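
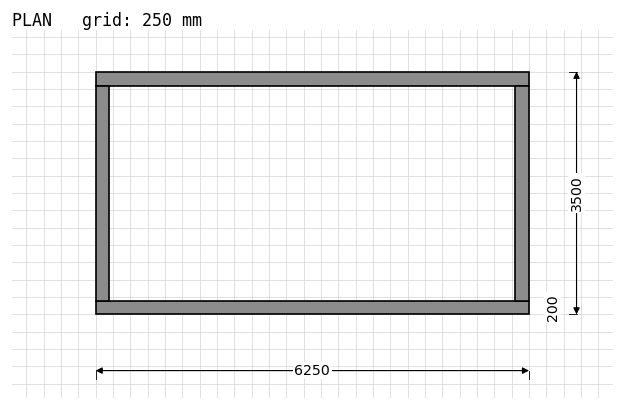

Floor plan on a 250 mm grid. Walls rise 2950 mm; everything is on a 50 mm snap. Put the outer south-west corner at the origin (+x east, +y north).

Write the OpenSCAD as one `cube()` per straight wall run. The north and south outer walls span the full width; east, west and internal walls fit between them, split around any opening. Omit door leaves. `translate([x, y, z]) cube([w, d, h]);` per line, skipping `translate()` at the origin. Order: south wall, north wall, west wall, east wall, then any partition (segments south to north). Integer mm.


cube([6250, 200, 2950]);
translate([0, 3300, 0]) cube([6250, 200, 2950]);
translate([0, 200, 0]) cube([200, 3100, 2950]);
translate([6050, 200, 0]) cube([200, 3100, 2950]);


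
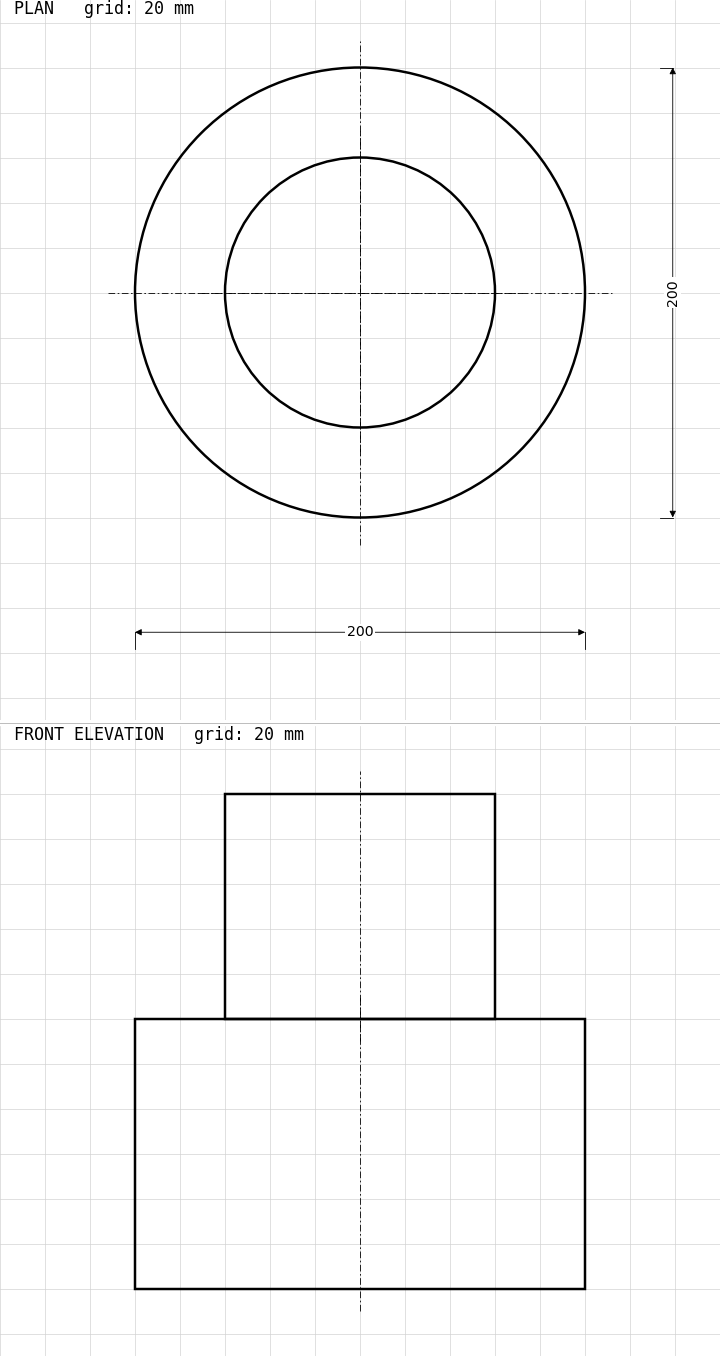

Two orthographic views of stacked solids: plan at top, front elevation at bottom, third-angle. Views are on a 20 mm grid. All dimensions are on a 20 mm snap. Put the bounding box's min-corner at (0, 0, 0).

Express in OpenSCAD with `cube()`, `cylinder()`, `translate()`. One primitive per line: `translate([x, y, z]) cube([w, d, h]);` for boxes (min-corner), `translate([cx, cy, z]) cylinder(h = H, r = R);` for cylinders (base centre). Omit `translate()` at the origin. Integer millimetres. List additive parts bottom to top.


translate([100, 100, 0]) cylinder(h = 120, r = 100);
translate([100, 100, 120]) cylinder(h = 100, r = 60);


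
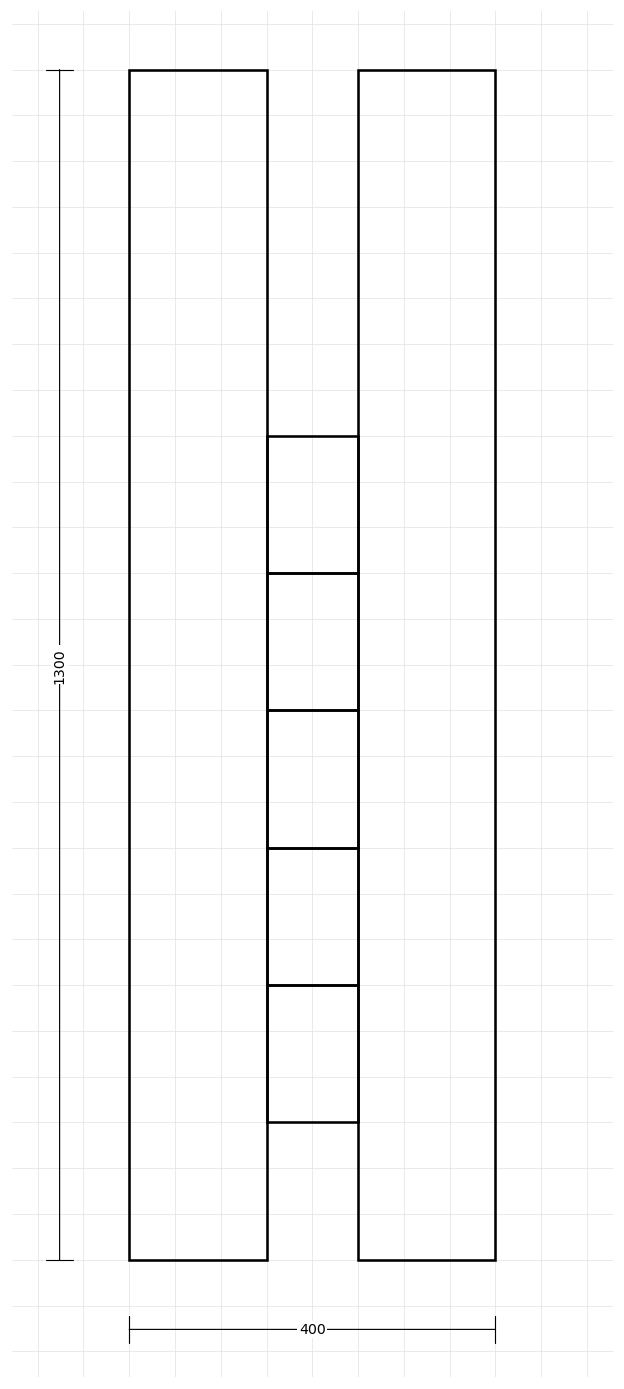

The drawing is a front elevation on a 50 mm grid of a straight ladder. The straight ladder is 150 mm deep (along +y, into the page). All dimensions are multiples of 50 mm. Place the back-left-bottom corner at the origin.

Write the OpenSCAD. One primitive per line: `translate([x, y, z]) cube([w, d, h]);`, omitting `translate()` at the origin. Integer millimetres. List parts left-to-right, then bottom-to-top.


cube([150, 150, 1300]);
translate([150, 0, 150]) cube([100, 150, 150]);
translate([150, 0, 300]) cube([100, 150, 150]);
translate([150, 0, 450]) cube([100, 150, 150]);
translate([150, 0, 600]) cube([100, 150, 150]);
translate([150, 0, 750]) cube([100, 150, 150]);
translate([250, 0, 0]) cube([150, 150, 1300]);


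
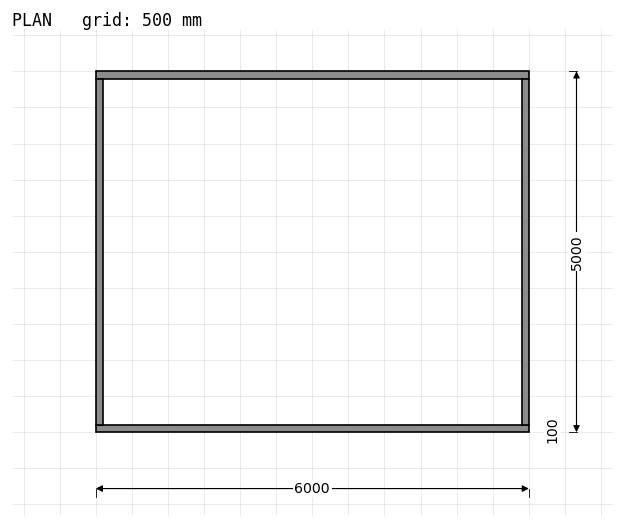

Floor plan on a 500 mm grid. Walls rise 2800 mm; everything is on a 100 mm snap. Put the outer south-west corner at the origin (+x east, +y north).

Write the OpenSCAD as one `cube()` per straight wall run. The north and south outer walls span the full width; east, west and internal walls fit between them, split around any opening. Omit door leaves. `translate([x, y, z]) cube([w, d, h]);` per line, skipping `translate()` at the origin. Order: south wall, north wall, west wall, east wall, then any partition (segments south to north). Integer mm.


cube([6000, 100, 2800]);
translate([0, 4900, 0]) cube([6000, 100, 2800]);
translate([0, 100, 0]) cube([100, 4800, 2800]);
translate([5900, 100, 0]) cube([100, 4800, 2800]);


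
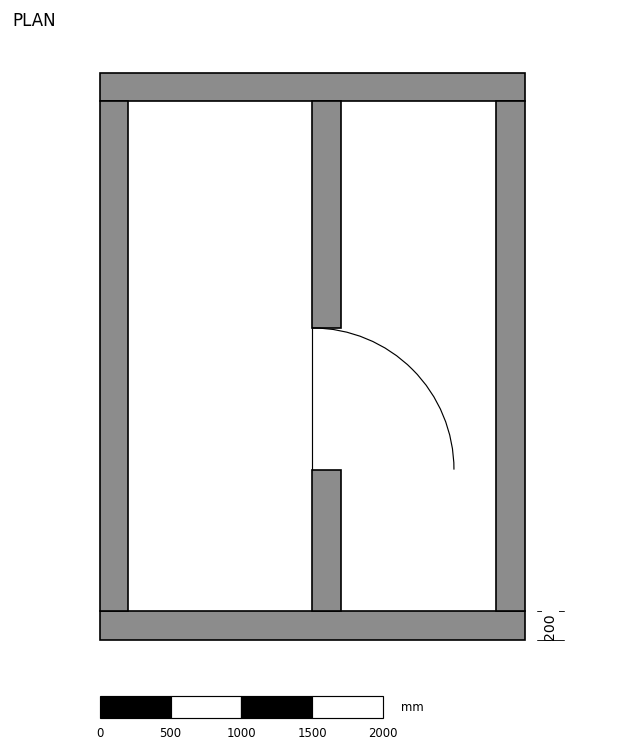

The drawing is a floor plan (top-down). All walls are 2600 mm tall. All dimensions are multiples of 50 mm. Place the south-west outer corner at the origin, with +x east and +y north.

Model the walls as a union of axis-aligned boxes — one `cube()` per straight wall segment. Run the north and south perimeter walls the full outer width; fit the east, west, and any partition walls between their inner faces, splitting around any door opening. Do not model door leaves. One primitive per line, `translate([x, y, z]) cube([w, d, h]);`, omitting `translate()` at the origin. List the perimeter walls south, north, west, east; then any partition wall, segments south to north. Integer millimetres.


cube([3000, 200, 2600]);
translate([0, 3800, 0]) cube([3000, 200, 2600]);
translate([0, 200, 0]) cube([200, 3600, 2600]);
translate([2800, 200, 0]) cube([200, 3600, 2600]);
translate([1500, 200, 0]) cube([200, 1000, 2600]);
translate([1500, 2200, 0]) cube([200, 1600, 2600]);


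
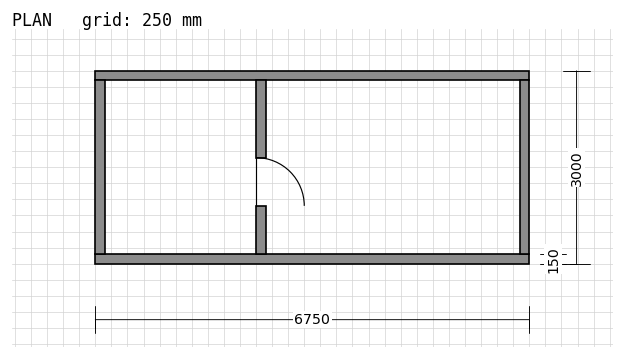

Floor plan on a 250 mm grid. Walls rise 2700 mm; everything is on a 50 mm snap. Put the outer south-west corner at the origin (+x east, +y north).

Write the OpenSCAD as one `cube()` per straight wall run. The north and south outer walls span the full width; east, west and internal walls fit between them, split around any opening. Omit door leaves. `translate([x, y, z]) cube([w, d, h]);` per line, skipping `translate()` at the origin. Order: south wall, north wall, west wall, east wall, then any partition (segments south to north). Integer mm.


cube([6750, 150, 2700]);
translate([0, 2850, 0]) cube([6750, 150, 2700]);
translate([0, 150, 0]) cube([150, 2700, 2700]);
translate([6600, 150, 0]) cube([150, 2700, 2700]);
translate([2500, 150, 0]) cube([150, 750, 2700]);
translate([2500, 1650, 0]) cube([150, 1200, 2700]);


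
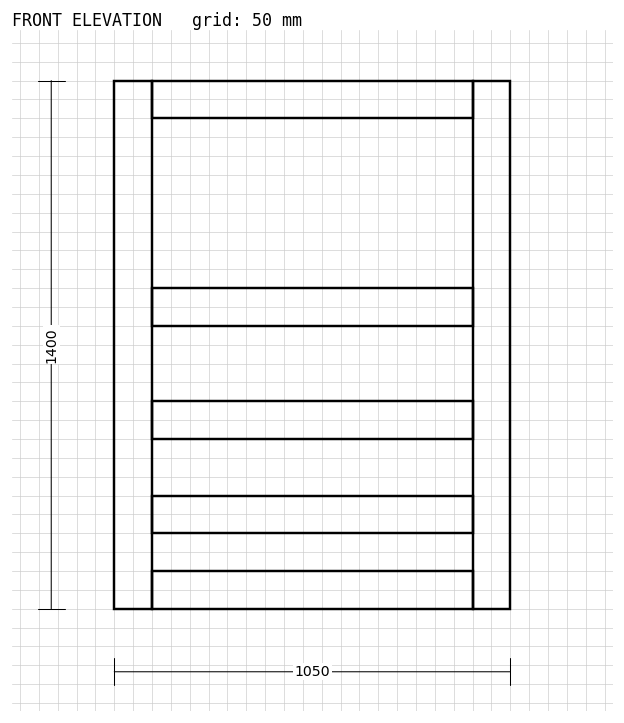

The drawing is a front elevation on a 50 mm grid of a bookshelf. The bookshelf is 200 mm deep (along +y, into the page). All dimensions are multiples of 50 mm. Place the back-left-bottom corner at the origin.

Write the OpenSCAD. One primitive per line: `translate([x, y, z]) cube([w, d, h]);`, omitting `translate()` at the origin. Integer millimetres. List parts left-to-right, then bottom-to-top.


cube([100, 200, 1400]);
translate([100, 0, 0]) cube([850, 200, 100]);
translate([100, 0, 200]) cube([850, 200, 100]);
translate([100, 0, 450]) cube([850, 200, 100]);
translate([100, 0, 750]) cube([850, 200, 100]);
translate([100, 0, 1300]) cube([850, 200, 100]);
translate([950, 0, 0]) cube([100, 200, 1400]);


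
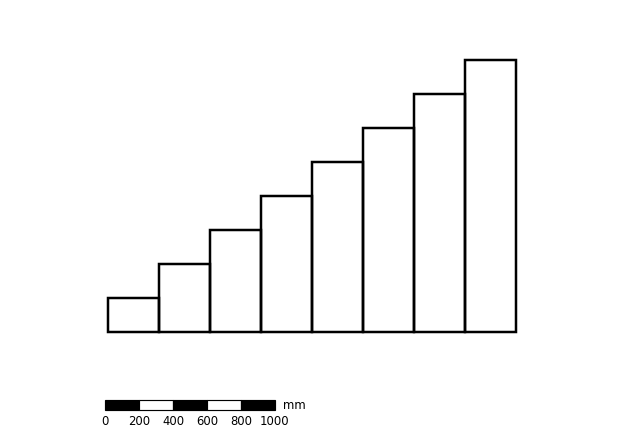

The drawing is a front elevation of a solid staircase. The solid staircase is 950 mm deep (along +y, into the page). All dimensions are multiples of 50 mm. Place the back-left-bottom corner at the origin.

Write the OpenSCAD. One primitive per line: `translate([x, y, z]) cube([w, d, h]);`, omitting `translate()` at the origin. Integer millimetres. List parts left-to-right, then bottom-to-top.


cube([300, 950, 200]);
translate([300, 0, 0]) cube([300, 950, 400]);
translate([600, 0, 0]) cube([300, 950, 600]);
translate([900, 0, 0]) cube([300, 950, 800]);
translate([1200, 0, 0]) cube([300, 950, 1000]);
translate([1500, 0, 0]) cube([300, 950, 1200]);
translate([1800, 0, 0]) cube([300, 950, 1400]);
translate([2100, 0, 0]) cube([300, 950, 1600]);


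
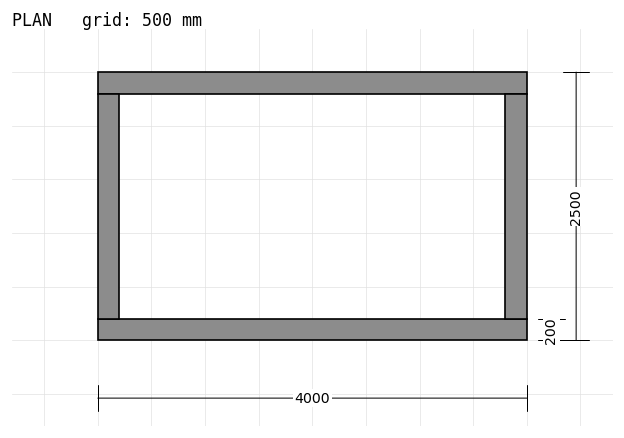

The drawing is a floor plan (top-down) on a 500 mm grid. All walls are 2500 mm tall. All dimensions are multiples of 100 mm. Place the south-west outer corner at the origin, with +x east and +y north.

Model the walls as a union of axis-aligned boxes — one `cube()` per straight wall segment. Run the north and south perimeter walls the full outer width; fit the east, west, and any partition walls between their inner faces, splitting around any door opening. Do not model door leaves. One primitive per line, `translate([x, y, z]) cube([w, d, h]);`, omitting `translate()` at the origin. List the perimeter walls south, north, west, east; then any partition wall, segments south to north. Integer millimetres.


cube([4000, 200, 2500]);
translate([0, 2300, 0]) cube([4000, 200, 2500]);
translate([0, 200, 0]) cube([200, 2100, 2500]);
translate([3800, 200, 0]) cube([200, 2100, 2500]);


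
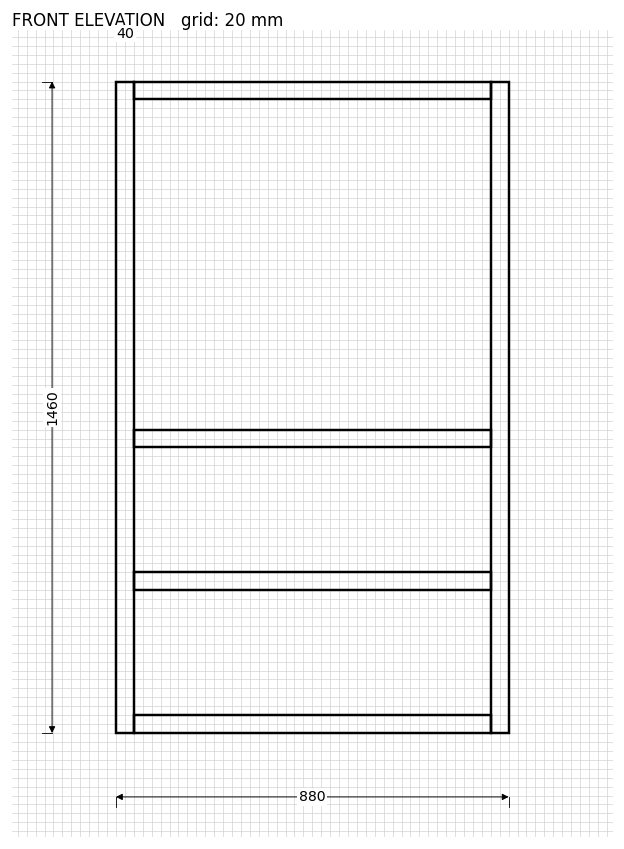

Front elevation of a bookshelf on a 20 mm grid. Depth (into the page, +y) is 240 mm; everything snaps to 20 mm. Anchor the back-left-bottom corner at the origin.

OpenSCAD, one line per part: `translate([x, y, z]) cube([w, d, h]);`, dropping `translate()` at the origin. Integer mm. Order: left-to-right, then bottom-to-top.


cube([40, 240, 1460]);
translate([40, 0, 0]) cube([800, 240, 40]);
translate([40, 0, 320]) cube([800, 240, 40]);
translate([40, 0, 640]) cube([800, 240, 40]);
translate([40, 0, 1420]) cube([800, 240, 40]);
translate([840, 0, 0]) cube([40, 240, 1460]);


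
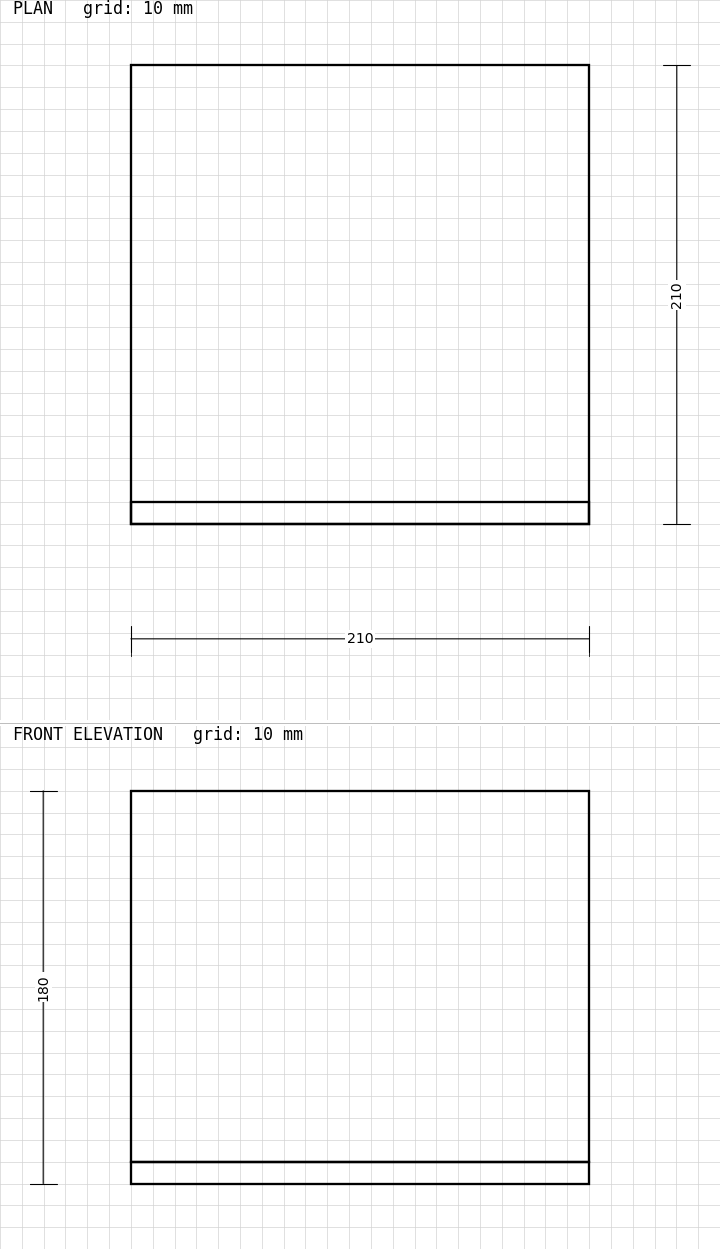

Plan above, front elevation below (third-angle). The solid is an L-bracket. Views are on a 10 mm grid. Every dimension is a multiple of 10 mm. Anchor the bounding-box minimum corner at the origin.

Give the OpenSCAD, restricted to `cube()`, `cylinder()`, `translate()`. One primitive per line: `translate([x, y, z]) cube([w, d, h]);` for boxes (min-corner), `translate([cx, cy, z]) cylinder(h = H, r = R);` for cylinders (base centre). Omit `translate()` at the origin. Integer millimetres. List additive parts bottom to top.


cube([210, 210, 10]);
translate([0, 0, 10]) cube([210, 10, 170]);


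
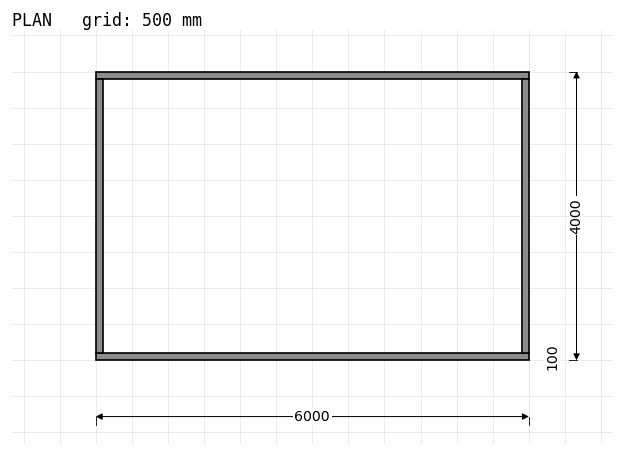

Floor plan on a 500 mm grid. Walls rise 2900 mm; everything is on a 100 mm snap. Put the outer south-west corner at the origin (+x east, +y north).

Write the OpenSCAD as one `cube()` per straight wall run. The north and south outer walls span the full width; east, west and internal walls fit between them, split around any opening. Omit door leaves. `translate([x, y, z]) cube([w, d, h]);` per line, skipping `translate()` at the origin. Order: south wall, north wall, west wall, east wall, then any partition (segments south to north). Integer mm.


cube([6000, 100, 2900]);
translate([0, 3900, 0]) cube([6000, 100, 2900]);
translate([0, 100, 0]) cube([100, 3800, 2900]);
translate([5900, 100, 0]) cube([100, 3800, 2900]);


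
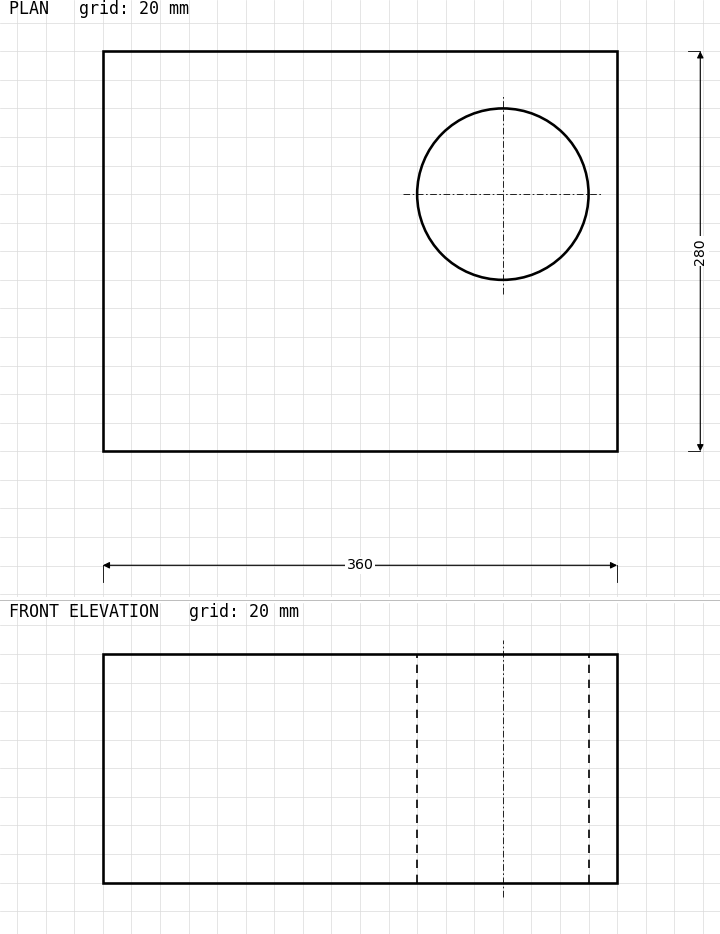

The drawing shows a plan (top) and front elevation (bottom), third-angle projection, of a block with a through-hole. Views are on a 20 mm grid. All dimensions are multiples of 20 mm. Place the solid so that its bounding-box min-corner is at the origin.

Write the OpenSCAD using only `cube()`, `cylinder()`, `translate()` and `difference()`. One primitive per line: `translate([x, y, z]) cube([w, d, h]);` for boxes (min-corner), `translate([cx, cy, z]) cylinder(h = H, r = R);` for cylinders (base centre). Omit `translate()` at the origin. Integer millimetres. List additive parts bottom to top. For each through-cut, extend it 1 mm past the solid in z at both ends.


difference() {
  cube([360, 280, 160]);
  translate([280, 180, -1]) cylinder(h = 162, r = 60);
}


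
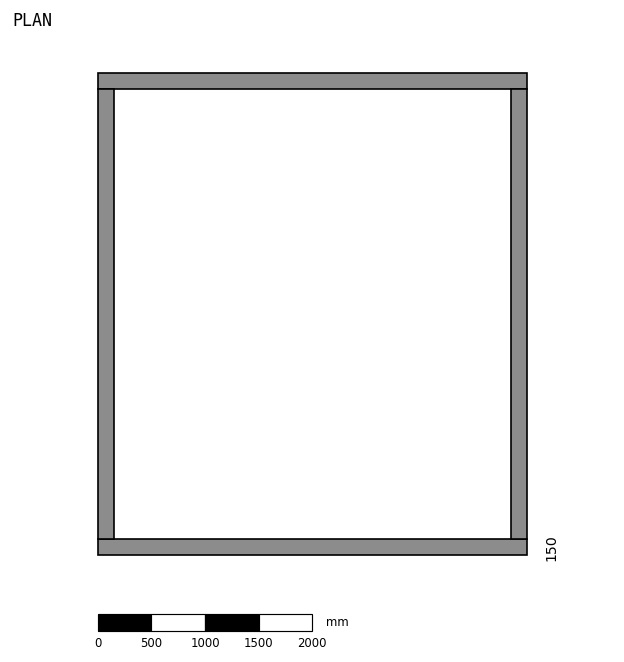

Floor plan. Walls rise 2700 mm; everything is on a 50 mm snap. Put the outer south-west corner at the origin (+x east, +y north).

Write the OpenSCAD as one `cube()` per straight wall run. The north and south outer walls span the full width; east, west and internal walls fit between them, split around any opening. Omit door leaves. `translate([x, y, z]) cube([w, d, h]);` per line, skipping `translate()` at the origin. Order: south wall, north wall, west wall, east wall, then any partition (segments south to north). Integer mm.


cube([4000, 150, 2700]);
translate([0, 4350, 0]) cube([4000, 150, 2700]);
translate([0, 150, 0]) cube([150, 4200, 2700]);
translate([3850, 150, 0]) cube([150, 4200, 2700]);


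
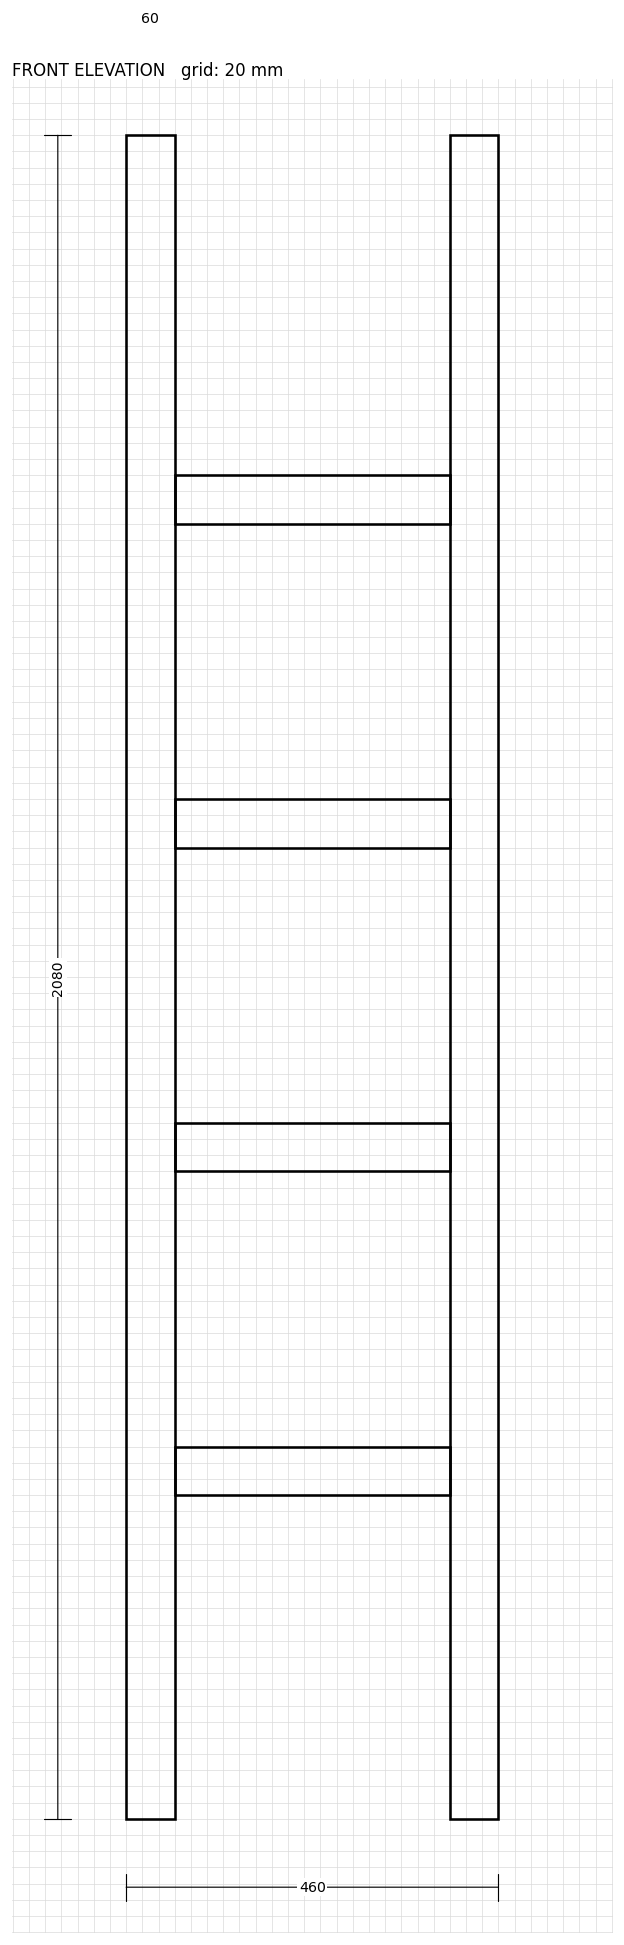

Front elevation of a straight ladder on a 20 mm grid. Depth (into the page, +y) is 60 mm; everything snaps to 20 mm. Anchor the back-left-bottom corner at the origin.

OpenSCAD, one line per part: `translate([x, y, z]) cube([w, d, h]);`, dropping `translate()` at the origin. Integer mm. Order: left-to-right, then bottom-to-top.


cube([60, 60, 2080]);
translate([60, 0, 400]) cube([340, 60, 60]);
translate([60, 0, 800]) cube([340, 60, 60]);
translate([60, 0, 1200]) cube([340, 60, 60]);
translate([60, 0, 1600]) cube([340, 60, 60]);
translate([400, 0, 0]) cube([60, 60, 2080]);


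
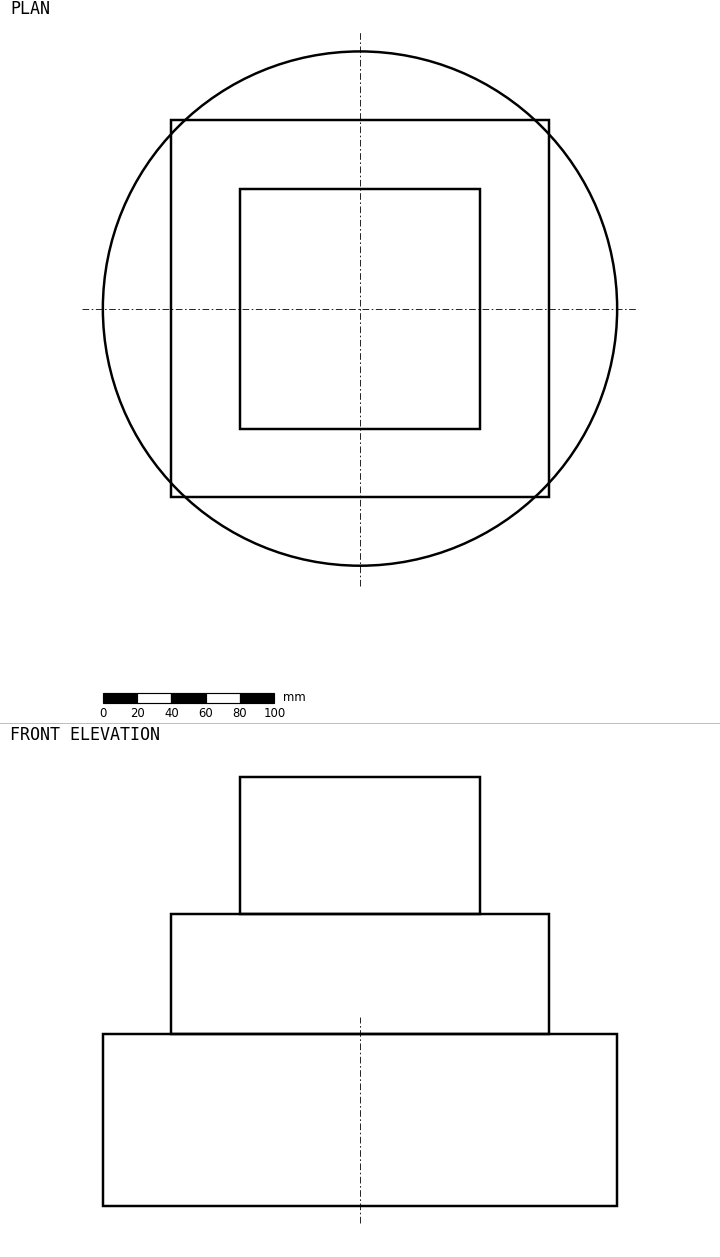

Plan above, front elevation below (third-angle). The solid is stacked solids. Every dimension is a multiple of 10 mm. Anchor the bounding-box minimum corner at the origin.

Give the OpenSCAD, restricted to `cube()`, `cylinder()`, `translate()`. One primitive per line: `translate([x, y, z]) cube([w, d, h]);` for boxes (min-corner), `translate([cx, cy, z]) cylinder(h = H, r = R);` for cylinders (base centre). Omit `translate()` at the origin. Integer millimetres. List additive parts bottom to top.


translate([150, 150, 0]) cylinder(h = 100, r = 150);
translate([40, 40, 100]) cube([220, 220, 70]);
translate([80, 80, 170]) cube([140, 140, 80]);


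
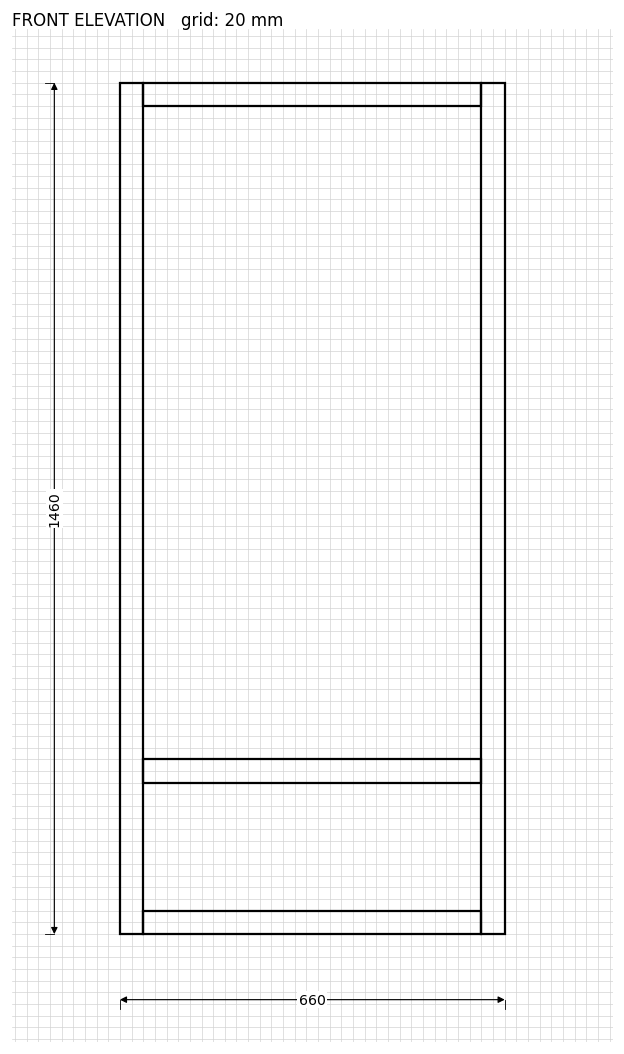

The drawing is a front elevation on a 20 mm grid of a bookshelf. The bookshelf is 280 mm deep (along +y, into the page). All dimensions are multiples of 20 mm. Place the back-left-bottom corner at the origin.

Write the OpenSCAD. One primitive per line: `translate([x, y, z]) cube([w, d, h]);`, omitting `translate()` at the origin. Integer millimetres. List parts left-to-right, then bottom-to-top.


cube([40, 280, 1460]);
translate([40, 0, 0]) cube([580, 280, 40]);
translate([40, 0, 260]) cube([580, 280, 40]);
translate([40, 0, 1420]) cube([580, 280, 40]);
translate([620, 0, 0]) cube([40, 280, 1460]);


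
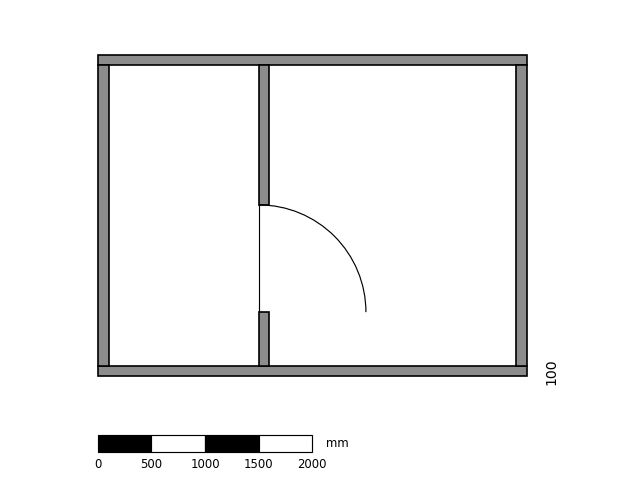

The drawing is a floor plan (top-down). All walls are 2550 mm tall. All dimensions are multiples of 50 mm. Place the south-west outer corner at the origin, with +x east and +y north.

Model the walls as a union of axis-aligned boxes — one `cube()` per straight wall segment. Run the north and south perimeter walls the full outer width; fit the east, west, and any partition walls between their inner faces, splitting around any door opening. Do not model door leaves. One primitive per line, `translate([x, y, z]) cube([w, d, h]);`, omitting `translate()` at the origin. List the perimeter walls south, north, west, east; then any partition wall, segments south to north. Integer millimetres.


cube([4000, 100, 2550]);
translate([0, 2900, 0]) cube([4000, 100, 2550]);
translate([0, 100, 0]) cube([100, 2800, 2550]);
translate([3900, 100, 0]) cube([100, 2800, 2550]);
translate([1500, 100, 0]) cube([100, 500, 2550]);
translate([1500, 1600, 0]) cube([100, 1300, 2550]);


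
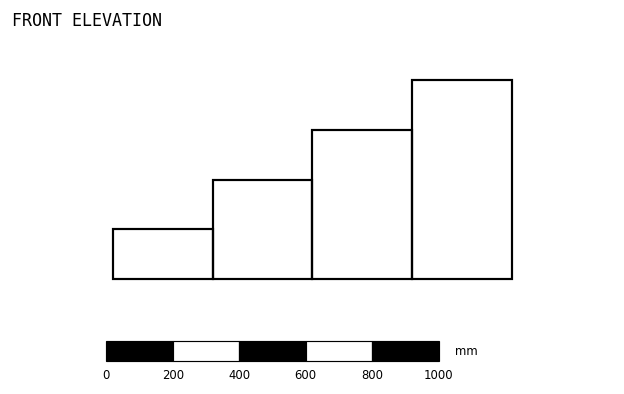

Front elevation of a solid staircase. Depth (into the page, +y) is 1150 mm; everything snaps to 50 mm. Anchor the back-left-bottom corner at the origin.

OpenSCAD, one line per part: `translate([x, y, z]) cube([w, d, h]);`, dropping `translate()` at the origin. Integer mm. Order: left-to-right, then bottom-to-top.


cube([300, 1150, 150]);
translate([300, 0, 0]) cube([300, 1150, 300]);
translate([600, 0, 0]) cube([300, 1150, 450]);
translate([900, 0, 0]) cube([300, 1150, 600]);


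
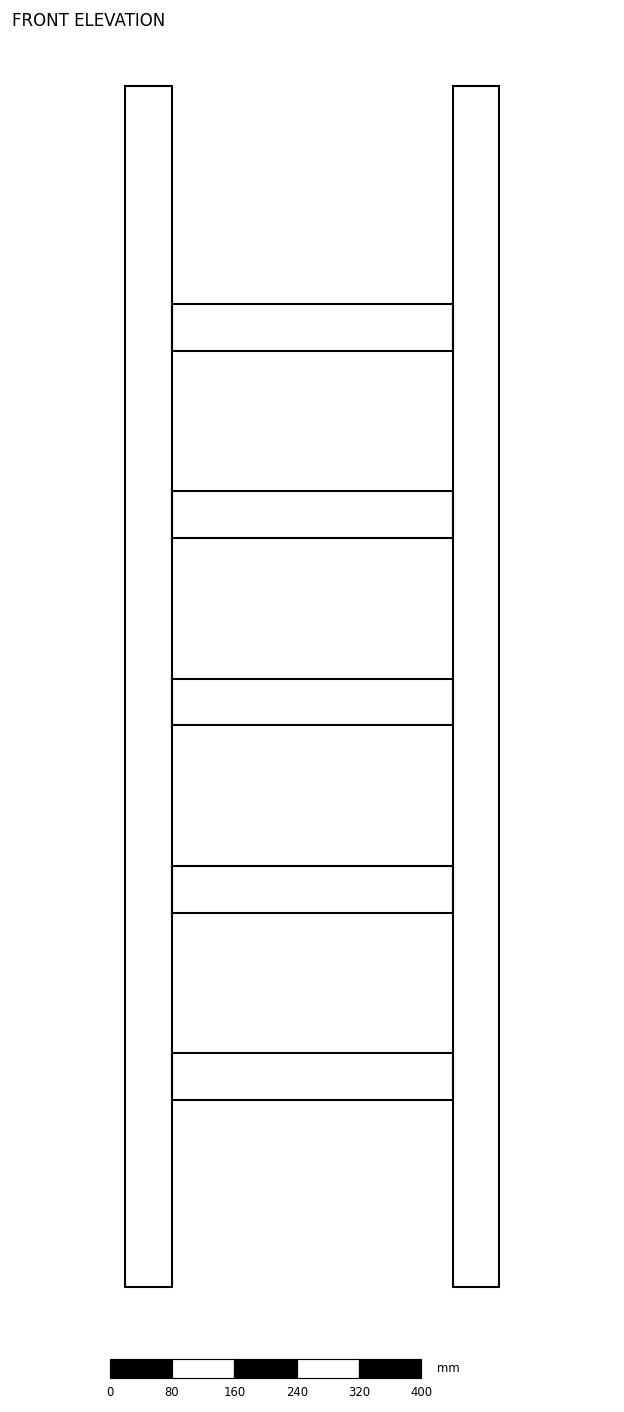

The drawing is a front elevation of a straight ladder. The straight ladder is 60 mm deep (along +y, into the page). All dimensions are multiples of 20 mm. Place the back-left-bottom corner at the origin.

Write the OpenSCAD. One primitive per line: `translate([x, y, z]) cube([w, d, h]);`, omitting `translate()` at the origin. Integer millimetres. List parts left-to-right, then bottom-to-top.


cube([60, 60, 1540]);
translate([60, 0, 240]) cube([360, 60, 60]);
translate([60, 0, 480]) cube([360, 60, 60]);
translate([60, 0, 720]) cube([360, 60, 60]);
translate([60, 0, 960]) cube([360, 60, 60]);
translate([60, 0, 1200]) cube([360, 60, 60]);
translate([420, 0, 0]) cube([60, 60, 1540]);


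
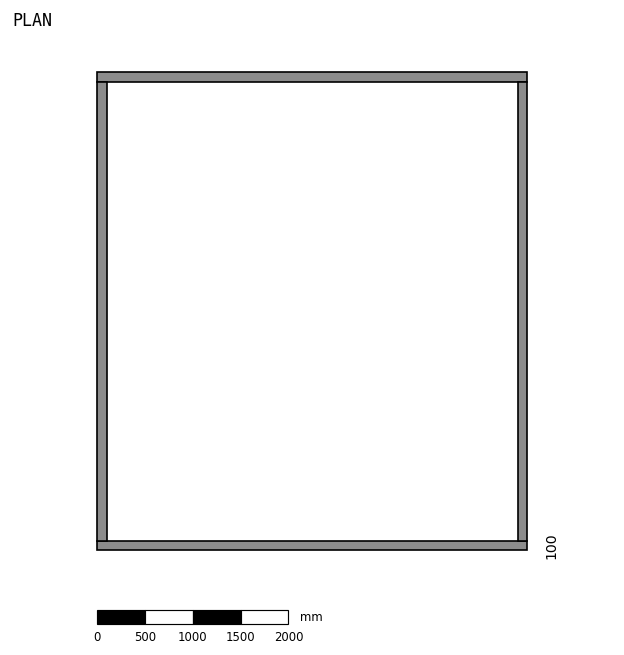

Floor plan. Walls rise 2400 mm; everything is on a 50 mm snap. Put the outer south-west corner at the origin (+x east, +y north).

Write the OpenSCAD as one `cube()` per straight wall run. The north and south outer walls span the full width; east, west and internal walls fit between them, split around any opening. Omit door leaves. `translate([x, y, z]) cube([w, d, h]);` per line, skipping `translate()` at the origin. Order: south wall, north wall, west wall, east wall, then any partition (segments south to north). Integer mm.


cube([4500, 100, 2400]);
translate([0, 4900, 0]) cube([4500, 100, 2400]);
translate([0, 100, 0]) cube([100, 4800, 2400]);
translate([4400, 100, 0]) cube([100, 4800, 2400]);


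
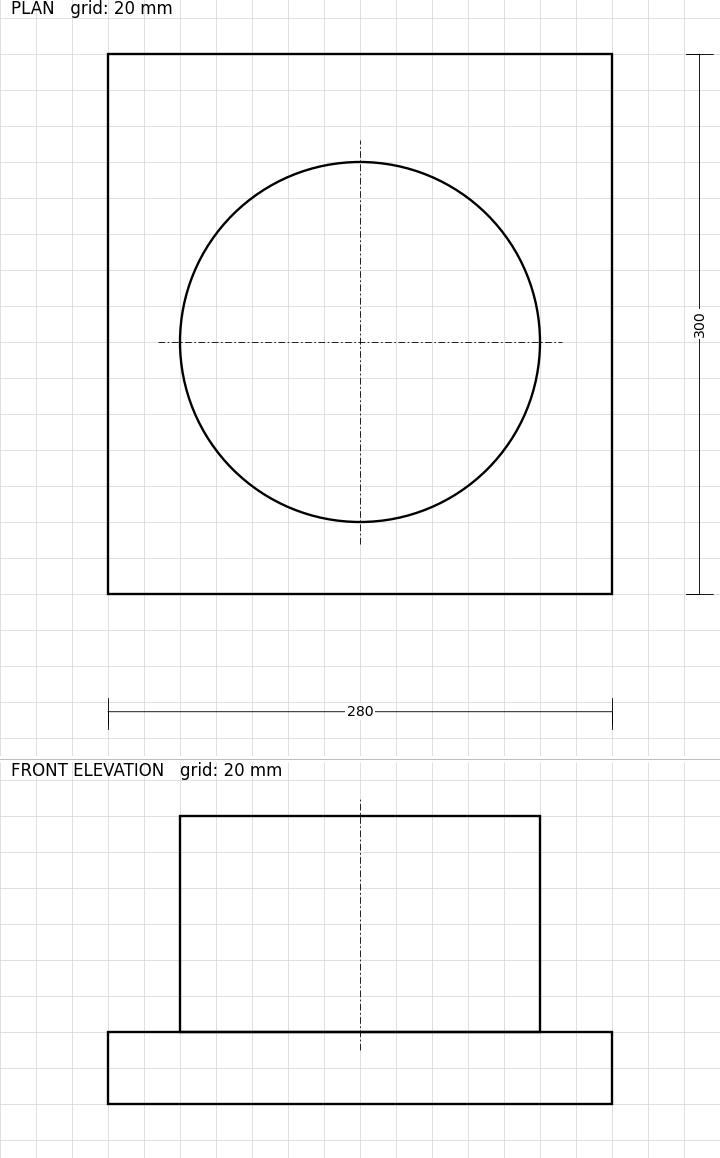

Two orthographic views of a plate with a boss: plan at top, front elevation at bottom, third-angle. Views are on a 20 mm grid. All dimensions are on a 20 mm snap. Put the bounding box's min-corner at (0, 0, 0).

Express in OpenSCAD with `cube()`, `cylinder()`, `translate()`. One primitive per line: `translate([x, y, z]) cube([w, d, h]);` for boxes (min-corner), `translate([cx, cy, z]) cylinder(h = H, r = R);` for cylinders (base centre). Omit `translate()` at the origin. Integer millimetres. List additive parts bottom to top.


cube([280, 300, 40]);
translate([140, 140, 40]) cylinder(h = 120, r = 100);


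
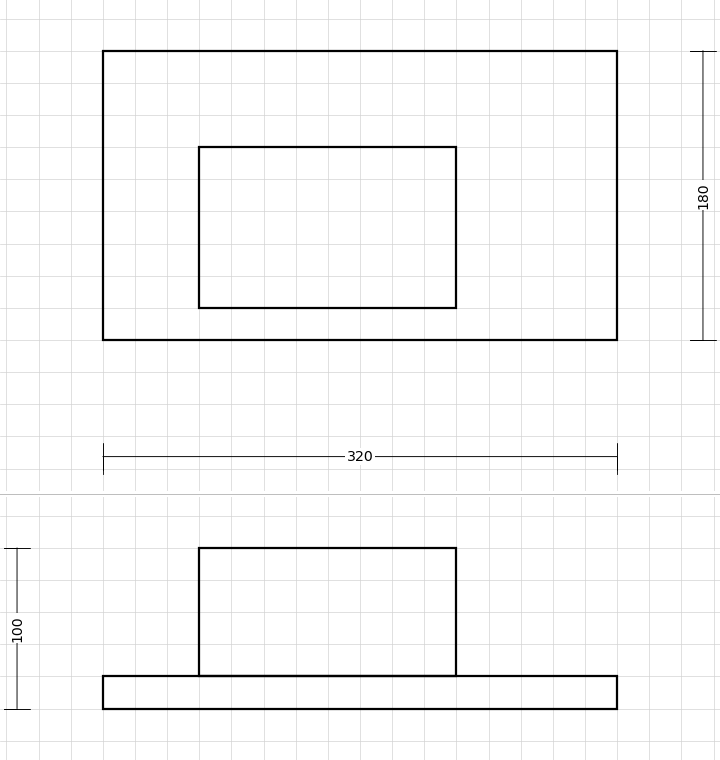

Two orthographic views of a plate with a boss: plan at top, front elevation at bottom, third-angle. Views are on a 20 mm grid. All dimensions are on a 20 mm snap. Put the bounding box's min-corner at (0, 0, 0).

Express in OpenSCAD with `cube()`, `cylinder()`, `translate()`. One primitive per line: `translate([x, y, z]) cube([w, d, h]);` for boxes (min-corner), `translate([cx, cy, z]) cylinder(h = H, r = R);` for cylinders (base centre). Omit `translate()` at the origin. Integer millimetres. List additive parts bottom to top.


cube([320, 180, 20]);
translate([60, 20, 20]) cube([160, 100, 80]);


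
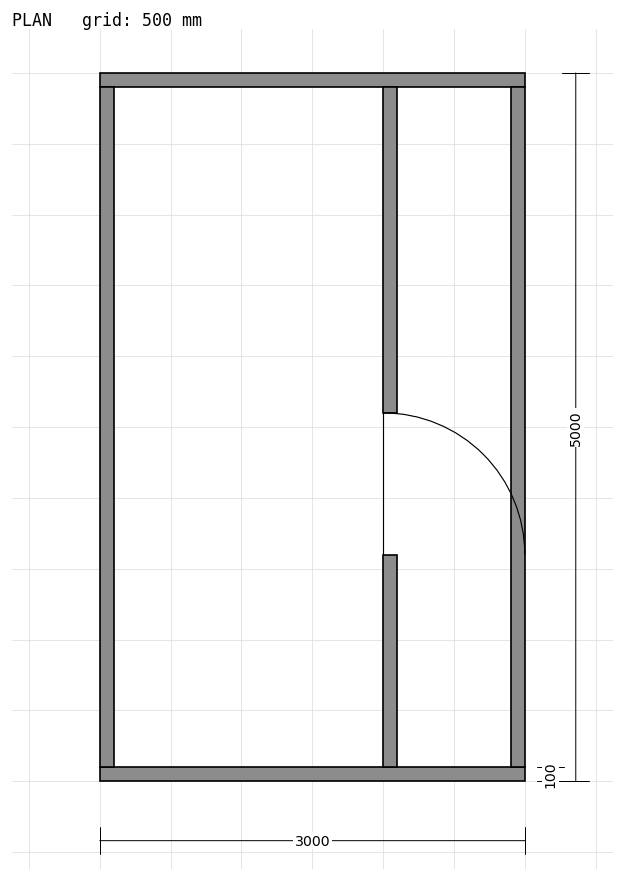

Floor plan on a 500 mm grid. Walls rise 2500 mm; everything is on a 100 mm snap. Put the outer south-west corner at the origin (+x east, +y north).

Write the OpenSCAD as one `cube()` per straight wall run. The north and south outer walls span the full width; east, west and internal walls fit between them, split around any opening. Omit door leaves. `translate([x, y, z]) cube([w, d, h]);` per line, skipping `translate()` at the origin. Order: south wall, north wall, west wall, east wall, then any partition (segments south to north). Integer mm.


cube([3000, 100, 2500]);
translate([0, 4900, 0]) cube([3000, 100, 2500]);
translate([0, 100, 0]) cube([100, 4800, 2500]);
translate([2900, 100, 0]) cube([100, 4800, 2500]);
translate([2000, 100, 0]) cube([100, 1500, 2500]);
translate([2000, 2600, 0]) cube([100, 2300, 2500]);


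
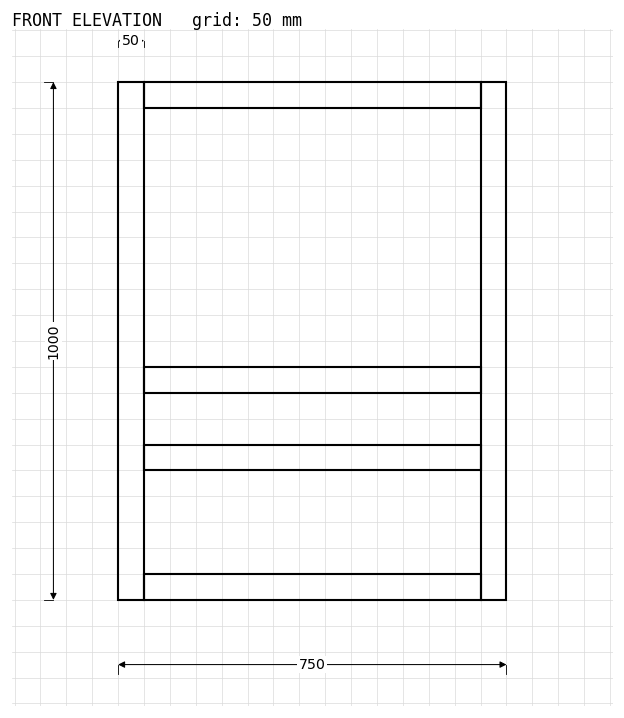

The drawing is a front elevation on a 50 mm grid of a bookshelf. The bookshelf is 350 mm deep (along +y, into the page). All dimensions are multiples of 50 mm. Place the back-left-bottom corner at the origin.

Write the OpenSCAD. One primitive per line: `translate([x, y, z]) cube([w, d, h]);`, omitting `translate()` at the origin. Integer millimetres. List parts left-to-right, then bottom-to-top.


cube([50, 350, 1000]);
translate([50, 0, 0]) cube([650, 350, 50]);
translate([50, 0, 250]) cube([650, 350, 50]);
translate([50, 0, 400]) cube([650, 350, 50]);
translate([50, 0, 950]) cube([650, 350, 50]);
translate([700, 0, 0]) cube([50, 350, 1000]);


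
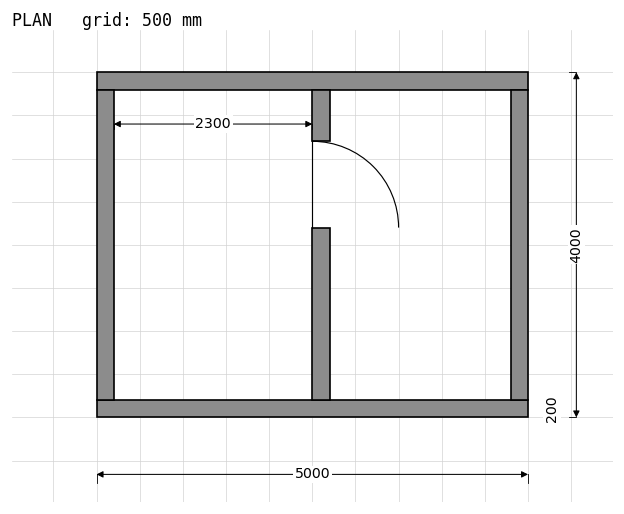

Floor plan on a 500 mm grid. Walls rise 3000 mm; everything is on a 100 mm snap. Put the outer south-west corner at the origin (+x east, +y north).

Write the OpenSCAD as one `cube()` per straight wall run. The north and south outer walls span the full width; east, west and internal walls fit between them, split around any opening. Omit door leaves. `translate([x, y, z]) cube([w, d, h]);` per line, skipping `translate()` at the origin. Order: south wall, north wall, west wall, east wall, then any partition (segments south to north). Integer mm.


cube([5000, 200, 3000]);
translate([0, 3800, 0]) cube([5000, 200, 3000]);
translate([0, 200, 0]) cube([200, 3600, 3000]);
translate([4800, 200, 0]) cube([200, 3600, 3000]);
translate([2500, 200, 0]) cube([200, 2000, 3000]);
translate([2500, 3200, 0]) cube([200, 600, 3000]);


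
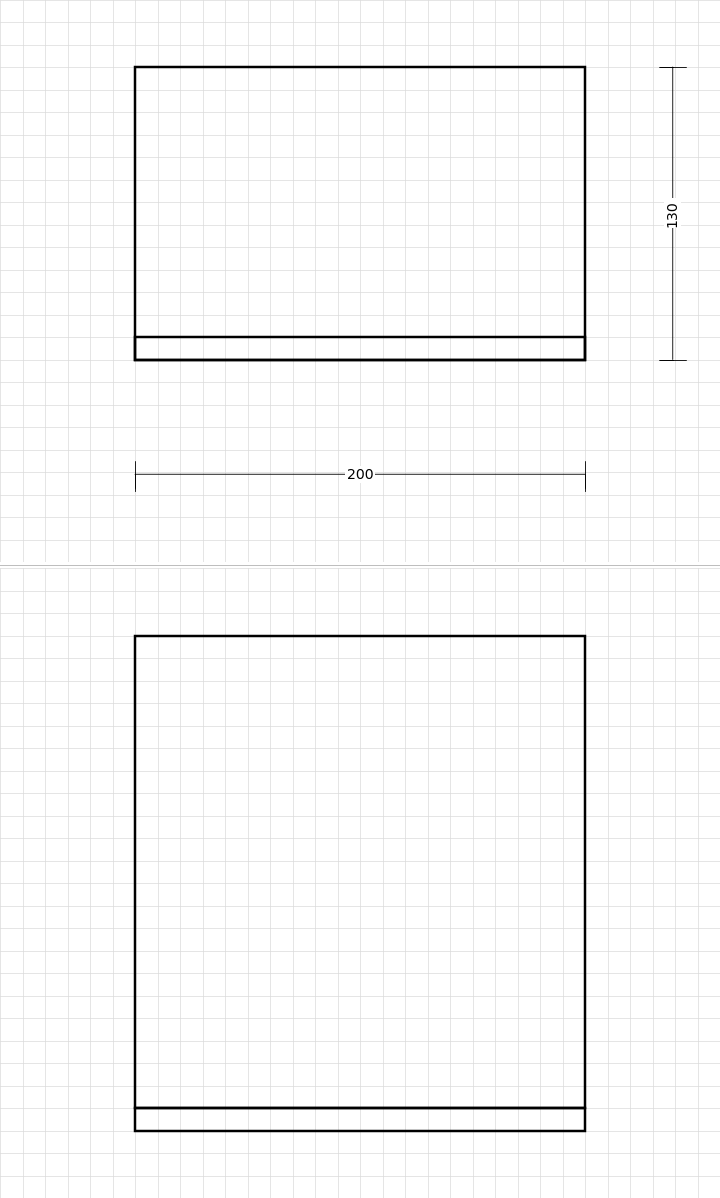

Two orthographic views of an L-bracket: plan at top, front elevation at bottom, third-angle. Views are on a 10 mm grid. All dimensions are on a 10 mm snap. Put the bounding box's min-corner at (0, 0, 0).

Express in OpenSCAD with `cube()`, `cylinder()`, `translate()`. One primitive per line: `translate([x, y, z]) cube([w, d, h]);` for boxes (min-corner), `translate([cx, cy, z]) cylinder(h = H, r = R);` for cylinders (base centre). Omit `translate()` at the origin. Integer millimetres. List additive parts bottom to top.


cube([200, 130, 10]);
translate([0, 0, 10]) cube([200, 10, 210]);


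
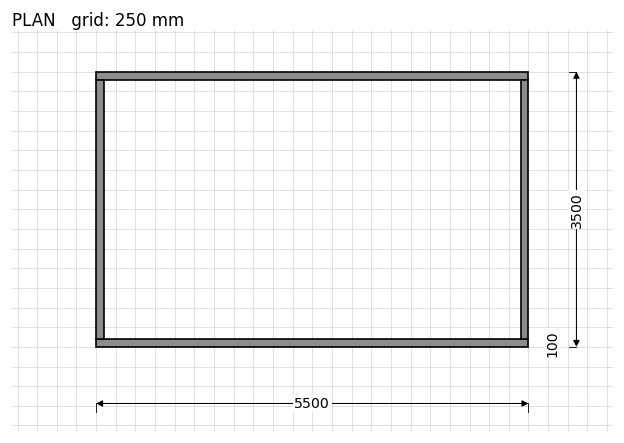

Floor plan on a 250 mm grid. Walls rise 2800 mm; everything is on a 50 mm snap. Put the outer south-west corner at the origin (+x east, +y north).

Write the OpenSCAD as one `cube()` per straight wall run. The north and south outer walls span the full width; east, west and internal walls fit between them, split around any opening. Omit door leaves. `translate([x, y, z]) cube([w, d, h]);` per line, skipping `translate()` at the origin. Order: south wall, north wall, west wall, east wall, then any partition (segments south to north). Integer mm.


cube([5500, 100, 2800]);
translate([0, 3400, 0]) cube([5500, 100, 2800]);
translate([0, 100, 0]) cube([100, 3300, 2800]);
translate([5400, 100, 0]) cube([100, 3300, 2800]);


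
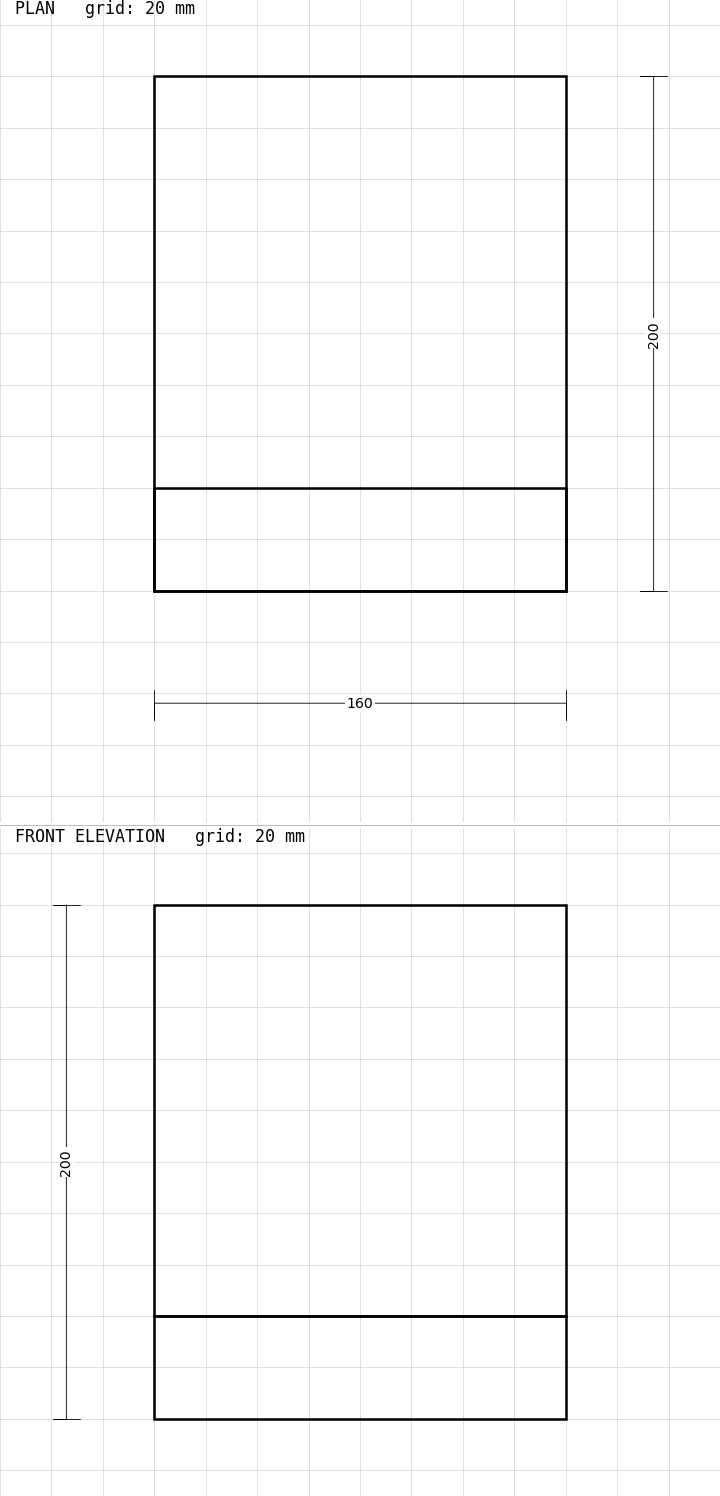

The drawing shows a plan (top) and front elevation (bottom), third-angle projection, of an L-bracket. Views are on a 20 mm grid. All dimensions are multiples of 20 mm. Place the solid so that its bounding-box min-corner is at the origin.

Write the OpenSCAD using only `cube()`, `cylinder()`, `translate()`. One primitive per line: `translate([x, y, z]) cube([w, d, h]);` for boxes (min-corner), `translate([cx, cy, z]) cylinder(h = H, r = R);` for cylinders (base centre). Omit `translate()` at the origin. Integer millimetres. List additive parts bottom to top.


cube([160, 200, 40]);
translate([0, 0, 40]) cube([160, 40, 160]);


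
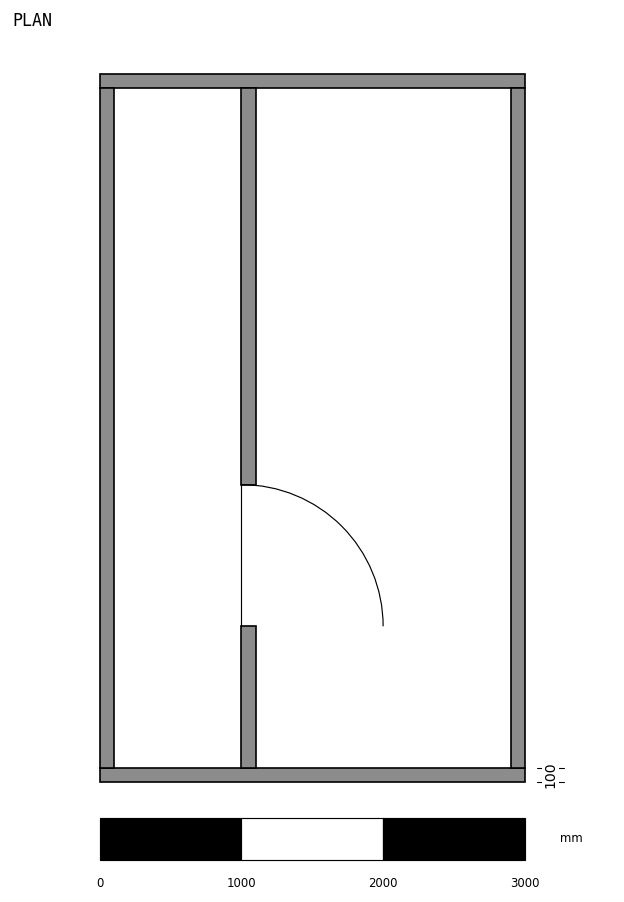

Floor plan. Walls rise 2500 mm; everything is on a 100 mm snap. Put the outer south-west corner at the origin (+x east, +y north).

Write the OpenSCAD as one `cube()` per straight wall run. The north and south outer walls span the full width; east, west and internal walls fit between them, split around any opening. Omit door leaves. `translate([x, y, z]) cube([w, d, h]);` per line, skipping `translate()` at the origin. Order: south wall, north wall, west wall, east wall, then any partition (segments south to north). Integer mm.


cube([3000, 100, 2500]);
translate([0, 4900, 0]) cube([3000, 100, 2500]);
translate([0, 100, 0]) cube([100, 4800, 2500]);
translate([2900, 100, 0]) cube([100, 4800, 2500]);
translate([1000, 100, 0]) cube([100, 1000, 2500]);
translate([1000, 2100, 0]) cube([100, 2800, 2500]);


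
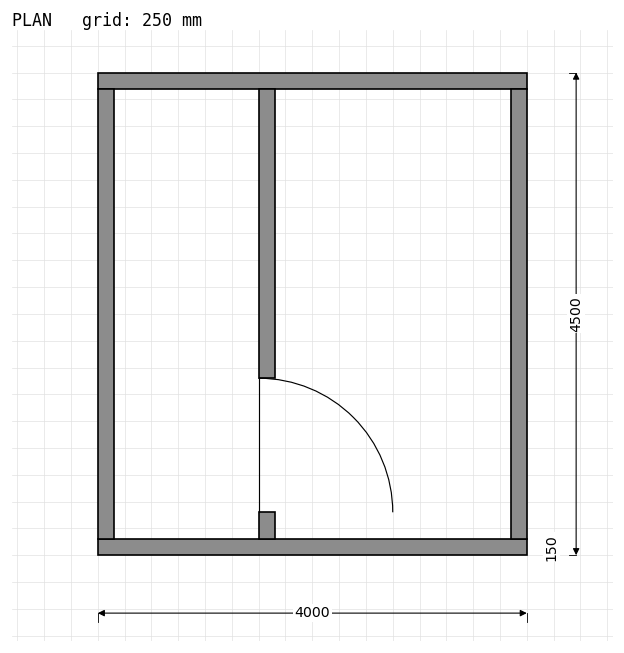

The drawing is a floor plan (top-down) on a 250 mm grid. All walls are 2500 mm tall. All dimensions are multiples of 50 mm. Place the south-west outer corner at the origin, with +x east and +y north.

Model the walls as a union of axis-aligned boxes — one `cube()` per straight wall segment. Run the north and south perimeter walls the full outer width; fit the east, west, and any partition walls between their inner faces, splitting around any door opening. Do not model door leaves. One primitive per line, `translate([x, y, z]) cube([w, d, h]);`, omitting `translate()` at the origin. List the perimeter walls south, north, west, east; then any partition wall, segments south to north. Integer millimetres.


cube([4000, 150, 2500]);
translate([0, 4350, 0]) cube([4000, 150, 2500]);
translate([0, 150, 0]) cube([150, 4200, 2500]);
translate([3850, 150, 0]) cube([150, 4200, 2500]);
translate([1500, 150, 0]) cube([150, 250, 2500]);
translate([1500, 1650, 0]) cube([150, 2700, 2500]);


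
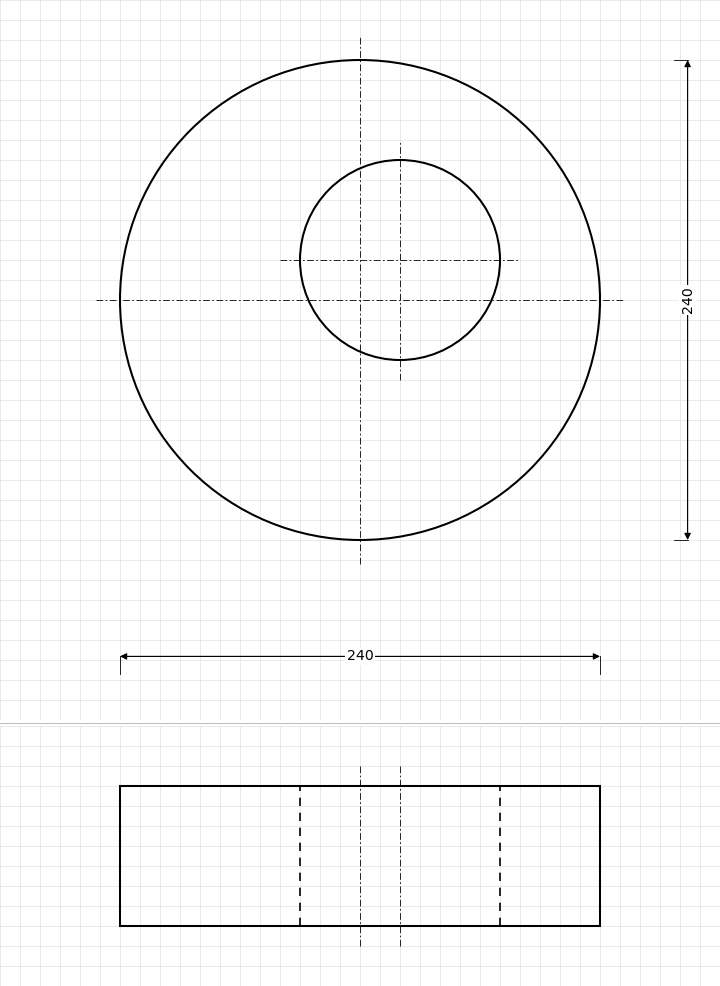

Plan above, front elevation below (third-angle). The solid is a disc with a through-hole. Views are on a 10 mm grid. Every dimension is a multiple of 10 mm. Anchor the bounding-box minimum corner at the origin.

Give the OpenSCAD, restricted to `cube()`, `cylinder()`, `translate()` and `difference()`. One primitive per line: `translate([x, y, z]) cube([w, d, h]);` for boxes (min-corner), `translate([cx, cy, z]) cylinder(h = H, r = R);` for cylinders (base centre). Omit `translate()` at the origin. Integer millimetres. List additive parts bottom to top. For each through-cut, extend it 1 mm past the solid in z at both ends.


difference() {
  translate([120, 120, 0]) cylinder(h = 70, r = 120);
  translate([140, 140, -1]) cylinder(h = 72, r = 50);
}


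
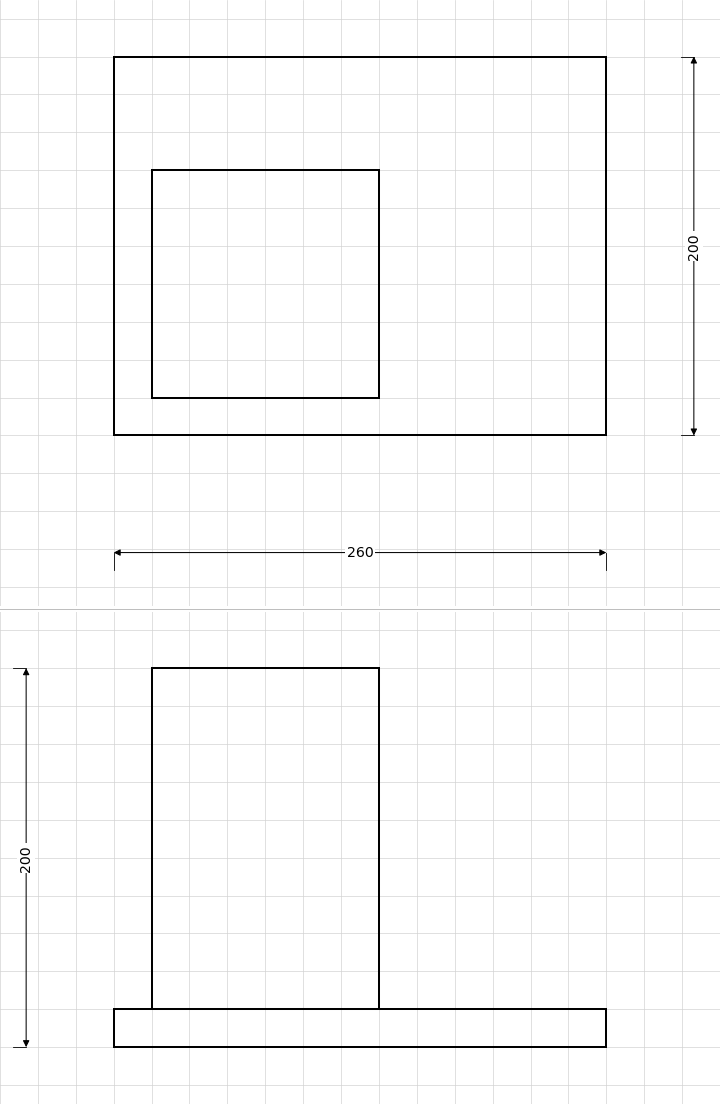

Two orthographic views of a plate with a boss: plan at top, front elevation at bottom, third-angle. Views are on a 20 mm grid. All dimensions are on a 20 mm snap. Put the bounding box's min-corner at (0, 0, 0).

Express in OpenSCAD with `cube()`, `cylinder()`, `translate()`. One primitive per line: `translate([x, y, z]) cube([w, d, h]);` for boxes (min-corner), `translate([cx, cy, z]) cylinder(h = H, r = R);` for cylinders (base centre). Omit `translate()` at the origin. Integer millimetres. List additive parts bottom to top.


cube([260, 200, 20]);
translate([20, 20, 20]) cube([120, 120, 180]);


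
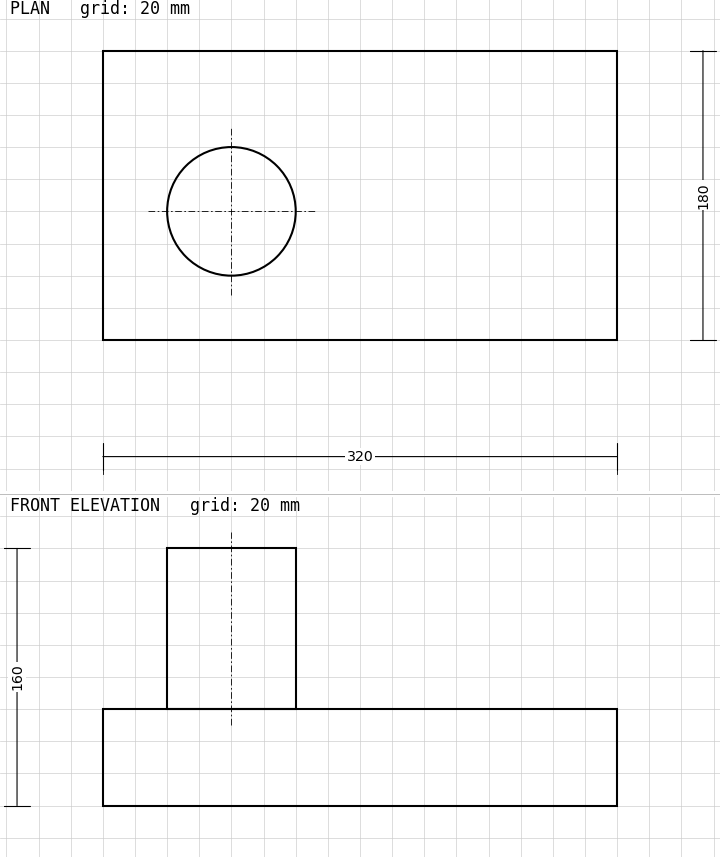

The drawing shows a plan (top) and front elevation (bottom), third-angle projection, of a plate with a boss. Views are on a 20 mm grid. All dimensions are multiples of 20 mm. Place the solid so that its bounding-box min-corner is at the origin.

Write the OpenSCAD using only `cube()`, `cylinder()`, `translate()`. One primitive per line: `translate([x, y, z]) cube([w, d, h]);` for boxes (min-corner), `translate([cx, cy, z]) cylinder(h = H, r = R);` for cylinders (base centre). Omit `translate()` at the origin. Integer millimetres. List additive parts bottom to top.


cube([320, 180, 60]);
translate([80, 80, 60]) cylinder(h = 100, r = 40);


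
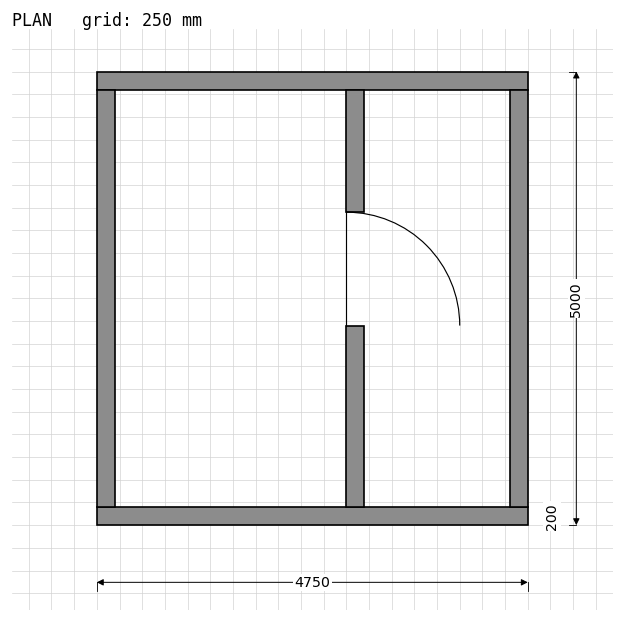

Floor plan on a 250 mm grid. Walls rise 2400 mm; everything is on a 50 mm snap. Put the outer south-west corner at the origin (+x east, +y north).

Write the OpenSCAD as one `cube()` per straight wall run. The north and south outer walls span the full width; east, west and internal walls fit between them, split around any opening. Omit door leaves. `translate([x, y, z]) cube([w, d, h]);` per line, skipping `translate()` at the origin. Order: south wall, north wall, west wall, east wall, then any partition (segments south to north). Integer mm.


cube([4750, 200, 2400]);
translate([0, 4800, 0]) cube([4750, 200, 2400]);
translate([0, 200, 0]) cube([200, 4600, 2400]);
translate([4550, 200, 0]) cube([200, 4600, 2400]);
translate([2750, 200, 0]) cube([200, 2000, 2400]);
translate([2750, 3450, 0]) cube([200, 1350, 2400]);


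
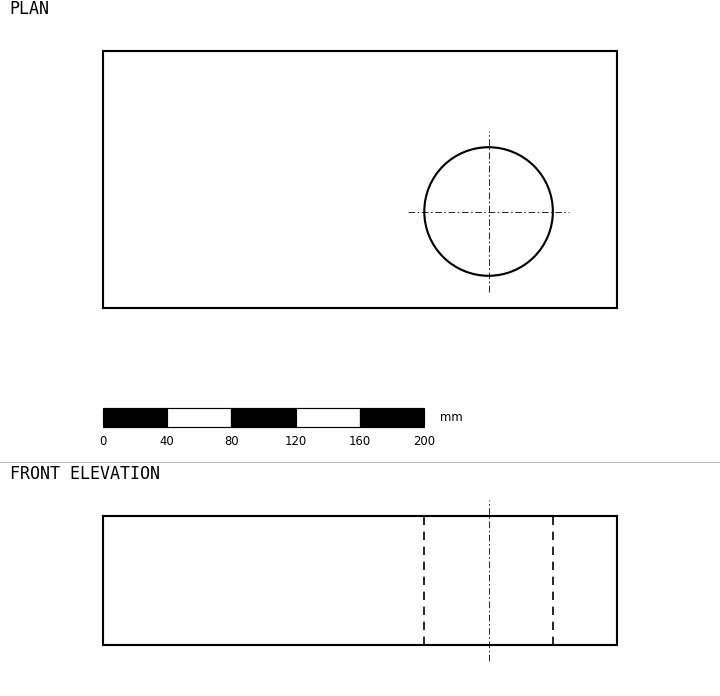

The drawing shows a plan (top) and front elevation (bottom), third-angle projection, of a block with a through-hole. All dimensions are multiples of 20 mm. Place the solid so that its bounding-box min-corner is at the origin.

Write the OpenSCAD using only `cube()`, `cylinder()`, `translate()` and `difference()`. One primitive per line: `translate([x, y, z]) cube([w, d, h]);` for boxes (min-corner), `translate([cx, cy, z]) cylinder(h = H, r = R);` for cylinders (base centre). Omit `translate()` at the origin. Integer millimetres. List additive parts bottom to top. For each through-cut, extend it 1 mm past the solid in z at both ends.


difference() {
  cube([320, 160, 80]);
  translate([240, 60, -1]) cylinder(h = 82, r = 40);
}


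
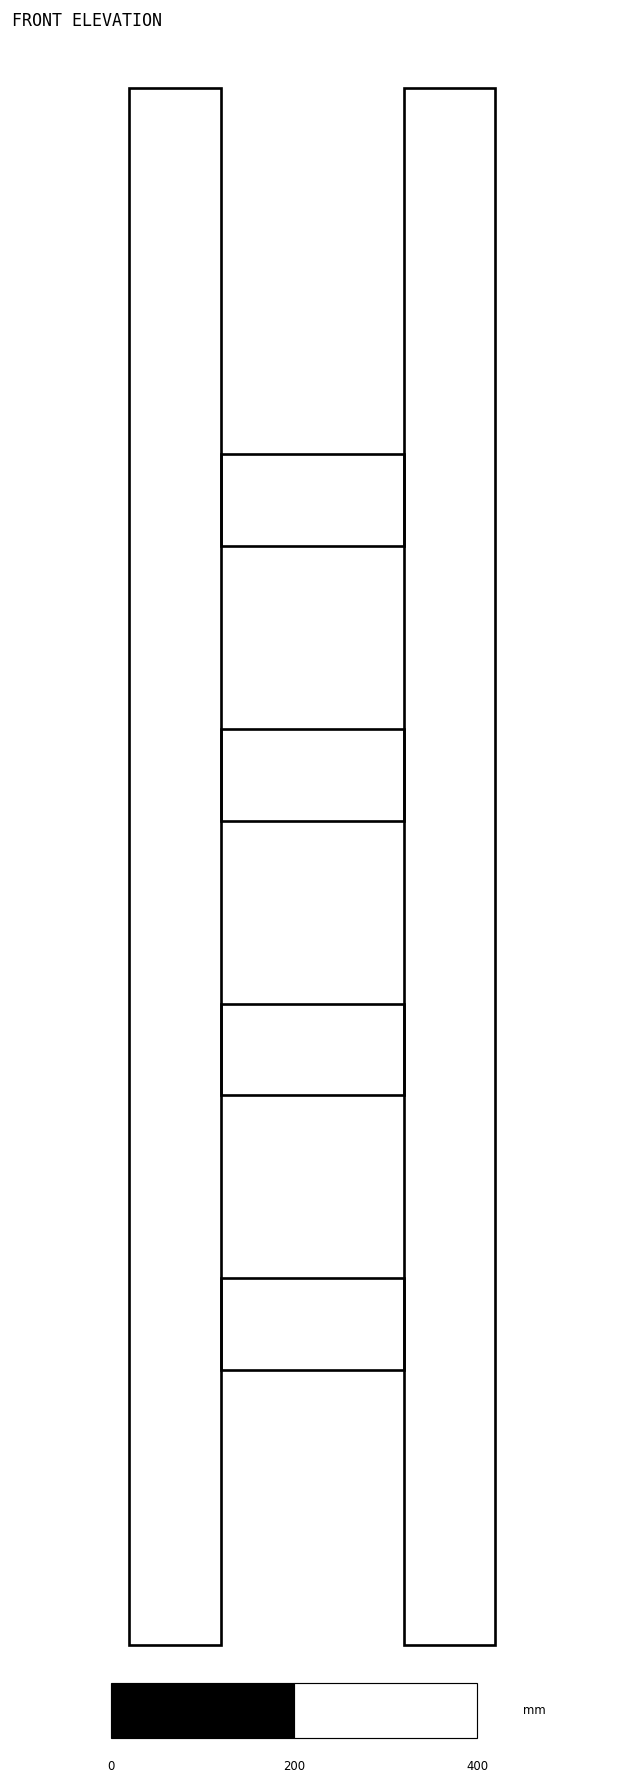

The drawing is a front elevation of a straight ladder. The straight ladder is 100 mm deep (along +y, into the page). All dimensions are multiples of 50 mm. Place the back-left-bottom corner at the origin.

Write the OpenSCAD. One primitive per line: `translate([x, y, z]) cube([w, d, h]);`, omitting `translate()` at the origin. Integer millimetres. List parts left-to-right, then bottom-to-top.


cube([100, 100, 1700]);
translate([100, 0, 300]) cube([200, 100, 100]);
translate([100, 0, 600]) cube([200, 100, 100]);
translate([100, 0, 900]) cube([200, 100, 100]);
translate([100, 0, 1200]) cube([200, 100, 100]);
translate([300, 0, 0]) cube([100, 100, 1700]);
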